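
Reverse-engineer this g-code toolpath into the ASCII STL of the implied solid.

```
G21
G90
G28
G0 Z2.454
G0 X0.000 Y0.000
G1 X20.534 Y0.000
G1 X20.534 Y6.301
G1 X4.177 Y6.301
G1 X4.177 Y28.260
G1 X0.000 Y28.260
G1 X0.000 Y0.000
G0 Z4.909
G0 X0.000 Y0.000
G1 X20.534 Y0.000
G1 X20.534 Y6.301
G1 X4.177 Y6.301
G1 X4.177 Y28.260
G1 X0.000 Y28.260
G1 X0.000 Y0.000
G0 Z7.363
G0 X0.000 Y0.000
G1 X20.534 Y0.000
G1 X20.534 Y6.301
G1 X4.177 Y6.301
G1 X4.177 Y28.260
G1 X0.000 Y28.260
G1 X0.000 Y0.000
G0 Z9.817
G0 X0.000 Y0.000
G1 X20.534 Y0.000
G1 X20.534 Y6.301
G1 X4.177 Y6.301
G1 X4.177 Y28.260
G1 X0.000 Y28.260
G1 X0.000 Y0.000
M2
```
solid part
  facet normal 0.0000 0.0000 -1.0000
    outer loop
      vertex 20.534 6.301 0.000
      vertex 20.534 0.000 0.000
      vertex 0.000 0.000 0.000
    endloop
  endfacet
  facet normal 0.0000 0.0000 -1.0000
    outer loop
      vertex 4.177 6.301 0.000
      vertex 20.534 6.301 0.000
      vertex 0.000 0.000 0.000
    endloop
  endfacet
  facet normal 0.0000 0.0000 -1.0000
    outer loop
      vertex 4.177 28.260 0.000
      vertex 4.177 6.301 0.000
      vertex 0.000 0.000 0.000
    endloop
  endfacet
  facet normal 0.0000 0.0000 -1.0000
    outer loop
      vertex 0.000 28.260 0.000
      vertex 4.177 28.260 0.000
      vertex 0.000 0.000 0.000
    endloop
  endfacet
  facet normal 0.0000 0.0000 1.0000
    outer loop
      vertex 0.000 0.000 9.817
      vertex 20.534 0.000 9.817
      vertex 20.534 6.301 9.817
    endloop
  endfacet
  facet normal 0.0000 0.0000 1.0000
    outer loop
      vertex 0.000 0.000 9.817
      vertex 20.534 6.301 9.817
      vertex 4.177 6.301 9.817
    endloop
  endfacet
  facet normal 0.0000 0.0000 1.0000
    outer loop
      vertex 0.000 0.000 9.817
      vertex 4.177 6.301 9.817
      vertex 4.177 28.260 9.817
    endloop
  endfacet
  facet normal 0.0000 0.0000 1.0000
    outer loop
      vertex 0.000 0.000 9.817
      vertex 4.177 28.260 9.817
      vertex 0.000 28.260 9.817
    endloop
  endfacet
  facet normal 0.0000 -1.0000 0.0000
    outer loop
      vertex 0.000 0.000 0.000
      vertex 20.534 0.000 0.000
      vertex 20.534 0.000 9.817
    endloop
  endfacet
  facet normal 0.0000 -1.0000 0.0000
    outer loop
      vertex 0.000 0.000 0.000
      vertex 20.534 0.000 9.817
      vertex 0.000 0.000 9.817
    endloop
  endfacet
  facet normal 1.0000 0.0000 0.0000
    outer loop
      vertex 20.534 0.000 0.000
      vertex 20.534 6.301 0.000
      vertex 20.534 6.301 9.817
    endloop
  endfacet
  facet normal 1.0000 0.0000 0.0000
    outer loop
      vertex 20.534 0.000 0.000
      vertex 20.534 6.301 9.817
      vertex 20.534 0.000 9.817
    endloop
  endfacet
  facet normal 0.0000 1.0000 0.0000
    outer loop
      vertex 20.534 6.301 0.000
      vertex 4.177 6.301 0.000
      vertex 4.177 6.301 9.817
    endloop
  endfacet
  facet normal 0.0000 1.0000 0.0000
    outer loop
      vertex 20.534 6.301 0.000
      vertex 4.177 6.301 9.817
      vertex 20.534 6.301 9.817
    endloop
  endfacet
  facet normal 1.0000 0.0000 0.0000
    outer loop
      vertex 4.177 6.301 0.000
      vertex 4.177 28.260 0.000
      vertex 4.177 28.260 9.817
    endloop
  endfacet
  facet normal 1.0000 0.0000 0.0000
    outer loop
      vertex 4.177 6.301 0.000
      vertex 4.177 28.260 9.817
      vertex 4.177 6.301 9.817
    endloop
  endfacet
  facet normal 0.0000 1.0000 0.0000
    outer loop
      vertex 4.177 28.260 0.000
      vertex 0.000 28.260 0.000
      vertex 0.000 28.260 9.817
    endloop
  endfacet
  facet normal 0.0000 1.0000 0.0000
    outer loop
      vertex 4.177 28.260 0.000
      vertex 0.000 28.260 9.817
      vertex 4.177 28.260 9.817
    endloop
  endfacet
  facet normal -1.0000 0.0000 0.0000
    outer loop
      vertex 0.000 28.260 0.000
      vertex 0.000 0.000 0.000
      vertex 0.000 0.000 9.817
    endloop
  endfacet
  facet normal -1.0000 0.0000 0.0000
    outer loop
      vertex 0.000 28.260 0.000
      vertex 0.000 0.000 9.817
      vertex 0.000 28.260 9.817
    endloop
  endfacet
endsolid part

The G0 Z moves step by Δz≈2.454 mm. Every layer's G1 loop is the same polygon, so the solid is a straight extrusion of it from z=0 to z≈9.82. Closing with flat bottom and top caps and triangulating gives 20 facets — an L-shaped prism: outer 20.5 × 28.3 mm, arm thicknesses ≈ 6.3 mm (horizontal) and 4.18 mm (vertical), extruded 9.82 mm in z.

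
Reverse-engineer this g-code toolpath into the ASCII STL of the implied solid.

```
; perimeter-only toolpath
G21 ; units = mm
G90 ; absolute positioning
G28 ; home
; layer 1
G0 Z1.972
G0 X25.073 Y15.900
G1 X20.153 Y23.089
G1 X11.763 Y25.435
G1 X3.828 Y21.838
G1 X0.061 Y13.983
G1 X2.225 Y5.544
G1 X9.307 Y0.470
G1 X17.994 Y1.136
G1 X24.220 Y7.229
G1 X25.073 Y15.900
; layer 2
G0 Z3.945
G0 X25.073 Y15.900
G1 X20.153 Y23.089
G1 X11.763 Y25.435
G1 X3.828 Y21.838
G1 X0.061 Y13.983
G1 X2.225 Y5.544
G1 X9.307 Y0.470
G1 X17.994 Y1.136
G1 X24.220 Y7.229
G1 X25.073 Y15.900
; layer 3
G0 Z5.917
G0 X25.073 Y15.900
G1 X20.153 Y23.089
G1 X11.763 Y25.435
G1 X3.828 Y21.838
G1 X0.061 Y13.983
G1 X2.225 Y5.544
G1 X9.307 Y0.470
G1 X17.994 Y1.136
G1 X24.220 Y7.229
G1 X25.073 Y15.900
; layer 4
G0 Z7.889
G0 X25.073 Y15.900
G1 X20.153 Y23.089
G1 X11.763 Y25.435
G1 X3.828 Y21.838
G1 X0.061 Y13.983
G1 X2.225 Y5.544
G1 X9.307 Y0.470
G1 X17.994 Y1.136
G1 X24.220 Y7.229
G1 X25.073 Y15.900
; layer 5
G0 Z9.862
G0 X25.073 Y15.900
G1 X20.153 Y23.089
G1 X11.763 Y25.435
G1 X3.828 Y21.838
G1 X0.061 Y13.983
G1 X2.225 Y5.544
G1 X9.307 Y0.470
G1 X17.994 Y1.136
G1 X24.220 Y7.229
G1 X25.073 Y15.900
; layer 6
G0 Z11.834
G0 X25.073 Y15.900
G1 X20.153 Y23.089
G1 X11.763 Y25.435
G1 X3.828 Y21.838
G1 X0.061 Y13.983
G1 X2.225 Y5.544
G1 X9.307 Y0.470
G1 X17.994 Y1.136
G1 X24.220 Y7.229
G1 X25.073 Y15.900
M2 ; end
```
solid part
  facet normal 0.0000 0.0000 -1.0000
    outer loop
      vertex 11.763 25.435 0.000
      vertex 20.153 23.089 0.000
      vertex 25.073 15.900 0.000
    endloop
  endfacet
  facet normal 0.0000 0.0000 -1.0000
    outer loop
      vertex 3.828 21.838 0.000
      vertex 11.763 25.435 0.000
      vertex 25.073 15.900 0.000
    endloop
  endfacet
  facet normal 0.0000 0.0000 -1.0000
    outer loop
      vertex 0.061 13.983 0.000
      vertex 3.828 21.838 0.000
      vertex 25.073 15.900 0.000
    endloop
  endfacet
  facet normal 0.0000 0.0000 -1.0000
    outer loop
      vertex 2.225 5.544 0.000
      vertex 0.061 13.983 0.000
      vertex 25.073 15.900 0.000
    endloop
  endfacet
  facet normal 0.0000 0.0000 -1.0000
    outer loop
      vertex 9.307 0.470 0.000
      vertex 2.225 5.544 0.000
      vertex 25.073 15.900 0.000
    endloop
  endfacet
  facet normal 0.0000 0.0000 -1.0000
    outer loop
      vertex 17.994 1.136 0.000
      vertex 9.307 0.470 0.000
      vertex 25.073 15.900 0.000
    endloop
  endfacet
  facet normal 0.0000 0.0000 -1.0000
    outer loop
      vertex 24.220 7.229 0.000
      vertex 17.994 1.136 0.000
      vertex 25.073 15.900 0.000
    endloop
  endfacet
  facet normal 0.0000 0.0000 1.0000
    outer loop
      vertex 25.073 15.900 11.834
      vertex 20.153 23.089 11.834
      vertex 11.763 25.435 11.834
    endloop
  endfacet
  facet normal 0.0000 0.0000 1.0000
    outer loop
      vertex 25.073 15.900 11.834
      vertex 11.763 25.435 11.834
      vertex 3.828 21.838 11.834
    endloop
  endfacet
  facet normal 0.0000 0.0000 1.0000
    outer loop
      vertex 25.073 15.900 11.834
      vertex 3.828 21.838 11.834
      vertex 0.061 13.983 11.834
    endloop
  endfacet
  facet normal 0.0000 0.0000 1.0000
    outer loop
      vertex 25.073 15.900 11.834
      vertex 0.061 13.983 11.834
      vertex 2.225 5.544 11.834
    endloop
  endfacet
  facet normal 0.0000 0.0000 1.0000
    outer loop
      vertex 25.073 15.900 11.834
      vertex 2.225 5.544 11.834
      vertex 9.307 0.470 11.834
    endloop
  endfacet
  facet normal 0.0000 0.0000 1.0000
    outer loop
      vertex 25.073 15.900 11.834
      vertex 9.307 0.470 11.834
      vertex 17.994 1.136 11.834
    endloop
  endfacet
  facet normal 0.0000 0.0000 1.0000
    outer loop
      vertex 25.073 15.900 11.834
      vertex 17.994 1.136 11.834
      vertex 24.220 7.229 11.834
    endloop
  endfacet
  facet normal 0.8252 0.5648 0.0000
    outer loop
      vertex 25.073 15.900 0.000
      vertex 20.153 23.089 0.000
      vertex 20.153 23.089 11.834
    endloop
  endfacet
  facet normal 0.8252 0.5648 0.0000
    outer loop
      vertex 25.073 15.900 0.000
      vertex 20.153 23.089 11.834
      vertex 25.073 15.900 11.834
    endloop
  endfacet
  facet normal 0.2693 0.9631 0.0000
    outer loop
      vertex 20.153 23.089 0.000
      vertex 11.763 25.435 0.000
      vertex 11.763 25.435 11.834
    endloop
  endfacet
  facet normal 0.2693 0.9631 0.0000
    outer loop
      vertex 20.153 23.089 0.000
      vertex 11.763 25.435 11.834
      vertex 20.153 23.089 11.834
    endloop
  endfacet
  facet normal -0.4129 0.9108 0.0000
    outer loop
      vertex 11.763 25.435 0.000
      vertex 3.828 21.838 0.000
      vertex 3.828 21.838 11.834
    endloop
  endfacet
  facet normal -0.4129 0.9108 0.0000
    outer loop
      vertex 11.763 25.435 0.000
      vertex 3.828 21.838 11.834
      vertex 11.763 25.435 11.834
    endloop
  endfacet
  facet normal -0.9017 0.4324 0.0000
    outer loop
      vertex 3.828 21.838 0.000
      vertex 0.061 13.983 0.000
      vertex 0.061 13.983 11.834
    endloop
  endfacet
  facet normal -0.9017 0.4324 0.0000
    outer loop
      vertex 3.828 21.838 0.000
      vertex 0.061 13.983 11.834
      vertex 3.828 21.838 11.834
    endloop
  endfacet
  facet normal -0.9687 -0.2484 0.0000
    outer loop
      vertex 0.061 13.983 0.000
      vertex 2.225 5.544 0.000
      vertex 2.225 5.544 11.834
    endloop
  endfacet
  facet normal -0.9687 -0.2484 0.0000
    outer loop
      vertex 0.061 13.983 0.000
      vertex 2.225 5.544 11.834
      vertex 0.061 13.983 11.834
    endloop
  endfacet
  facet normal -0.5824 -0.8129 0.0000
    outer loop
      vertex 2.225 5.544 0.000
      vertex 9.307 0.470 0.000
      vertex 9.307 0.470 11.834
    endloop
  endfacet
  facet normal -0.5824 -0.8129 0.0000
    outer loop
      vertex 2.225 5.544 0.000
      vertex 9.307 0.470 11.834
      vertex 2.225 5.544 11.834
    endloop
  endfacet
  facet normal 0.0764 -0.9971 0.0000
    outer loop
      vertex 9.307 0.470 0.000
      vertex 17.994 1.136 0.000
      vertex 17.994 1.136 11.834
    endloop
  endfacet
  facet normal 0.0764 -0.9971 0.0000
    outer loop
      vertex 9.307 0.470 0.000
      vertex 17.994 1.136 11.834
      vertex 9.307 0.470 11.834
    endloop
  endfacet
  facet normal 0.6994 -0.7147 0.0000
    outer loop
      vertex 17.994 1.136 0.000
      vertex 24.220 7.229 0.000
      vertex 24.220 7.229 11.834
    endloop
  endfacet
  facet normal 0.6994 -0.7147 0.0000
    outer loop
      vertex 17.994 1.136 0.000
      vertex 24.220 7.229 11.834
      vertex 17.994 1.136 11.834
    endloop
  endfacet
  facet normal 0.9952 -0.0979 0.0000
    outer loop
      vertex 24.220 7.229 0.000
      vertex 25.073 15.900 0.000
      vertex 25.073 15.900 11.834
    endloop
  endfacet
  facet normal 0.9952 -0.0979 0.0000
    outer loop
      vertex 24.220 7.229 0.000
      vertex 25.073 15.900 11.834
      vertex 24.220 7.229 11.834
    endloop
  endfacet
endsolid part

The G0 Z moves step by Δz≈1.972 mm. Every layer's G1 loop is the same polygon, so the solid is a straight extrusion of it from z=0 to z≈11.8. Closing with flat bottom and top caps and triangulating gives 32 facets — a regular 9-sided prism (a cylinder approximated with 9 flat sides), circumscribed radius ≈ 12.7 mm, height ≈ 11.8 mm.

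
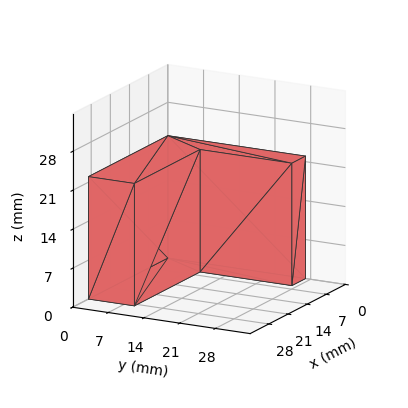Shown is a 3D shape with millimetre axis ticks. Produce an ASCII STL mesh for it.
Reading the render: the shape is an L-shaped prism: outer 29 × 27 mm, arm thicknesses ≈ 9 mm (horizontal) and 5 mm (vertical), extruded 22 mm in z (dimensions read to the nearest mm from the axis ticks). For the STL, each face is triangulated and given an outward normal.

solid part
  facet normal 0.0000 0.0000 -1.0000
    outer loop
      vertex 29.0 9.0 0.0
      vertex 29.0 0.0 0.0
      vertex 0.0 0.0 0.0
    endloop
  endfacet
  facet normal 0.0000 0.0000 -1.0000
    outer loop
      vertex 5.0 9.0 0.0
      vertex 29.0 9.0 0.0
      vertex 0.0 0.0 0.0
    endloop
  endfacet
  facet normal 0.0000 0.0000 -1.0000
    outer loop
      vertex 5.0 27.0 0.0
      vertex 5.0 9.0 0.0
      vertex 0.0 0.0 0.0
    endloop
  endfacet
  facet normal 0.0000 0.0000 -1.0000
    outer loop
      vertex 0.0 27.0 0.0
      vertex 5.0 27.0 0.0
      vertex 0.0 0.0 0.0
    endloop
  endfacet
  facet normal 0.0000 0.0000 1.0000
    outer loop
      vertex 0.0 0.0 22.0
      vertex 29.0 0.0 22.0
      vertex 29.0 9.0 22.0
    endloop
  endfacet
  facet normal 0.0000 0.0000 1.0000
    outer loop
      vertex 0.0 0.0 22.0
      vertex 29.0 9.0 22.0
      vertex 5.0 9.0 22.0
    endloop
  endfacet
  facet normal 0.0000 0.0000 1.0000
    outer loop
      vertex 0.0 0.0 22.0
      vertex 5.0 9.0 22.0
      vertex 5.0 27.0 22.0
    endloop
  endfacet
  facet normal 0.0000 0.0000 1.0000
    outer loop
      vertex 0.0 0.0 22.0
      vertex 5.0 27.0 22.0
      vertex 0.0 27.0 22.0
    endloop
  endfacet
  facet normal 0.0000 -1.0000 0.0000
    outer loop
      vertex 0.0 0.0 0.0
      vertex 29.0 0.0 0.0
      vertex 29.0 0.0 22.0
    endloop
  endfacet
  facet normal 0.0000 -1.0000 0.0000
    outer loop
      vertex 0.0 0.0 0.0
      vertex 29.0 0.0 22.0
      vertex 0.0 0.0 22.0
    endloop
  endfacet
  facet normal 1.0000 0.0000 0.0000
    outer loop
      vertex 29.0 0.0 0.0
      vertex 29.0 9.0 0.0
      vertex 29.0 9.0 22.0
    endloop
  endfacet
  facet normal 1.0000 0.0000 0.0000
    outer loop
      vertex 29.0 0.0 0.0
      vertex 29.0 9.0 22.0
      vertex 29.0 0.0 22.0
    endloop
  endfacet
  facet normal 0.0000 1.0000 0.0000
    outer loop
      vertex 29.0 9.0 0.0
      vertex 5.0 9.0 0.0
      vertex 5.0 9.0 22.0
    endloop
  endfacet
  facet normal 0.0000 1.0000 0.0000
    outer loop
      vertex 29.0 9.0 0.0
      vertex 5.0 9.0 22.0
      vertex 29.0 9.0 22.0
    endloop
  endfacet
  facet normal 1.0000 0.0000 0.0000
    outer loop
      vertex 5.0 9.0 0.0
      vertex 5.0 27.0 0.0
      vertex 5.0 27.0 22.0
    endloop
  endfacet
  facet normal 1.0000 0.0000 0.0000
    outer loop
      vertex 5.0 9.0 0.0
      vertex 5.0 27.0 22.0
      vertex 5.0 9.0 22.0
    endloop
  endfacet
  facet normal 0.0000 1.0000 0.0000
    outer loop
      vertex 5.0 27.0 0.0
      vertex 0.0 27.0 0.0
      vertex 0.0 27.0 22.0
    endloop
  endfacet
  facet normal 0.0000 1.0000 0.0000
    outer loop
      vertex 5.0 27.0 0.0
      vertex 0.0 27.0 22.0
      vertex 5.0 27.0 22.0
    endloop
  endfacet
  facet normal -1.0000 0.0000 0.0000
    outer loop
      vertex 0.0 27.0 0.0
      vertex 0.0 0.0 0.0
      vertex 0.0 0.0 22.0
    endloop
  endfacet
  facet normal -1.0000 0.0000 0.0000
    outer loop
      vertex 0.0 27.0 0.0
      vertex 0.0 0.0 22.0
      vertex 0.0 27.0 22.0
    endloop
  endfacet
endsolid part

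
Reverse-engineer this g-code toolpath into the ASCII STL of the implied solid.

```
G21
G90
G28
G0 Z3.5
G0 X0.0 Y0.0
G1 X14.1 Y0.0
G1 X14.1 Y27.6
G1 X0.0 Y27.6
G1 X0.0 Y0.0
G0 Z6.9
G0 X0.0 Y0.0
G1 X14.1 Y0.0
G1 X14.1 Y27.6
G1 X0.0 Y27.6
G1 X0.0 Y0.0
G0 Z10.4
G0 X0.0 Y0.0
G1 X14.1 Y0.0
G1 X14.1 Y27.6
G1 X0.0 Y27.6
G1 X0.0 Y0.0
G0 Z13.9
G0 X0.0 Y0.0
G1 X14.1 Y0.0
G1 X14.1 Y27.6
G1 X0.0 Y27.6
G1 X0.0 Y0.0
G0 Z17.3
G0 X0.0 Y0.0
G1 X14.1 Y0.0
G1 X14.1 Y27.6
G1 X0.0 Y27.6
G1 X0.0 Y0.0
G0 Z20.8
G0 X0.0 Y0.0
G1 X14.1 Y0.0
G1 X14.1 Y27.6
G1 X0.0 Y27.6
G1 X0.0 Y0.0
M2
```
solid part
  facet normal 0.0000 0.0000 -1.0000
    outer loop
      vertex 14.1 27.6 0.0
      vertex 14.1 0.0 0.0
      vertex 0.0 0.0 0.0
    endloop
  endfacet
  facet normal 0.0000 0.0000 -1.0000
    outer loop
      vertex 0.0 27.6 0.0
      vertex 14.1 27.6 0.0
      vertex 0.0 0.0 0.0
    endloop
  endfacet
  facet normal 0.0000 0.0000 1.0000
    outer loop
      vertex 0.0 0.0 20.8
      vertex 14.1 0.0 20.8
      vertex 14.1 27.6 20.8
    endloop
  endfacet
  facet normal 0.0000 0.0000 1.0000
    outer loop
      vertex 0.0 0.0 20.8
      vertex 14.1 27.6 20.8
      vertex 0.0 27.6 20.8
    endloop
  endfacet
  facet normal 0.0000 -1.0000 0.0000
    outer loop
      vertex 0.0 0.0 0.0
      vertex 14.1 0.0 0.0
      vertex 14.1 0.0 20.8
    endloop
  endfacet
  facet normal 0.0000 -1.0000 0.0000
    outer loop
      vertex 0.0 0.0 0.0
      vertex 14.1 0.0 20.8
      vertex 0.0 0.0 20.8
    endloop
  endfacet
  facet normal 0.0000 1.0000 0.0000
    outer loop
      vertex 14.1 27.6 20.8
      vertex 14.1 27.6 0.0
      vertex 0.0 27.6 0.0
    endloop
  endfacet
  facet normal 0.0000 1.0000 0.0000
    outer loop
      vertex 0.0 27.6 20.8
      vertex 14.1 27.6 20.8
      vertex 0.0 27.6 0.0
    endloop
  endfacet
  facet normal -1.0000 0.0000 0.0000
    outer loop
      vertex 0.0 27.6 20.8
      vertex 0.0 27.6 0.0
      vertex 0.0 0.0 0.0
    endloop
  endfacet
  facet normal -1.0000 0.0000 0.0000
    outer loop
      vertex 0.0 0.0 20.8
      vertex 0.0 27.6 20.8
      vertex 0.0 0.0 0.0
    endloop
  endfacet
  facet normal 1.0000 0.0000 0.0000
    outer loop
      vertex 14.1 0.0 0.0
      vertex 14.1 27.6 0.0
      vertex 14.1 27.6 20.8
    endloop
  endfacet
  facet normal 1.0000 0.0000 0.0000
    outer loop
      vertex 14.1 0.0 0.0
      vertex 14.1 27.6 20.8
      vertex 14.1 0.0 20.8
    endloop
  endfacet
endsolid part

The G0 Z moves step by Δz≈3.5 mm. Every layer's G1 loop is the same polygon, so the solid is a straight extrusion of it from z=0 to z≈20.8. Closing with flat bottom and top caps and triangulating gives 12 facets — a rectangular box, roughly 14.1 × 27.6 mm footprint and 20.8 mm tall.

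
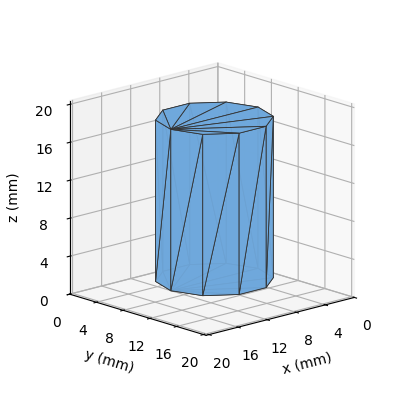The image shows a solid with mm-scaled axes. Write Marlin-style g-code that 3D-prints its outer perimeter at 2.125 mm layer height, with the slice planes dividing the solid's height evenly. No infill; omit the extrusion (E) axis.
Reading the render: the shape is a regular 10-sided prism (a cylinder approximated with 10 flat sides), circumscribed radius ≈ 6 mm, height ≈ 17 mm (dimensions read to the nearest mm from the axis ticks). For the g-code, the solid's height is divided into equal slices at the stated Δz and each level perimeter traced with G1 moves after a G0 lift.

; perimeter-only toolpath
G21 ; units = mm
G90 ; absolute positioning
G28 ; home
; layer 1
G0 Z2.125
G0 X12.000 Y6.000
G1 X10.854 Y9.527
G1 X7.854 Y11.706
G1 X4.146 Y11.706
G1 X1.146 Y9.527
G1 X0.000 Y6.000
G1 X1.146 Y2.473
G1 X4.146 Y0.294
G1 X7.854 Y0.294
G1 X10.854 Y2.473
G1 X12.000 Y6.000
; layer 2
G0 Z4.250
G0 X12.000 Y6.000
G1 X10.854 Y9.527
G1 X7.854 Y11.706
G1 X4.146 Y11.706
G1 X1.146 Y9.527
G1 X0.000 Y6.000
G1 X1.146 Y2.473
G1 X4.146 Y0.294
G1 X7.854 Y0.294
G1 X10.854 Y2.473
G1 X12.000 Y6.000
; layer 3
G0 Z6.375
G0 X12.000 Y6.000
G1 X10.854 Y9.527
G1 X7.854 Y11.706
G1 X4.146 Y11.706
G1 X1.146 Y9.527
G1 X0.000 Y6.000
G1 X1.146 Y2.473
G1 X4.146 Y0.294
G1 X7.854 Y0.294
G1 X10.854 Y2.473
G1 X12.000 Y6.000
; layer 4
G0 Z8.500
G0 X12.000 Y6.000
G1 X10.854 Y9.527
G1 X7.854 Y11.706
G1 X4.146 Y11.706
G1 X1.146 Y9.527
G1 X0.000 Y6.000
G1 X1.146 Y2.473
G1 X4.146 Y0.294
G1 X7.854 Y0.294
G1 X10.854 Y2.473
G1 X12.000 Y6.000
; layer 5
G0 Z10.625
G0 X12.000 Y6.000
G1 X10.854 Y9.527
G1 X7.854 Y11.706
G1 X4.146 Y11.706
G1 X1.146 Y9.527
G1 X0.000 Y6.000
G1 X1.146 Y2.473
G1 X4.146 Y0.294
G1 X7.854 Y0.294
G1 X10.854 Y2.473
G1 X12.000 Y6.000
; layer 6
G0 Z12.750
G0 X12.000 Y6.000
G1 X10.854 Y9.527
G1 X7.854 Y11.706
G1 X4.146 Y11.706
G1 X1.146 Y9.527
G1 X0.000 Y6.000
G1 X1.146 Y2.473
G1 X4.146 Y0.294
G1 X7.854 Y0.294
G1 X10.854 Y2.473
G1 X12.000 Y6.000
; layer 7
G0 Z14.875
G0 X12.000 Y6.000
G1 X10.854 Y9.527
G1 X7.854 Y11.706
G1 X4.146 Y11.706
G1 X1.146 Y9.527
G1 X0.000 Y6.000
G1 X1.146 Y2.473
G1 X4.146 Y0.294
G1 X7.854 Y0.294
G1 X10.854 Y2.473
G1 X12.000 Y6.000
; layer 8
G0 Z17.000
G0 X12.000 Y6.000
G1 X10.854 Y9.527
G1 X7.854 Y11.706
G1 X4.146 Y11.706
G1 X1.146 Y9.527
G1 X0.000 Y6.000
G1 X1.146 Y2.473
G1 X4.146 Y0.294
G1 X7.854 Y0.294
G1 X10.854 Y2.473
G1 X12.000 Y6.000
M2 ; end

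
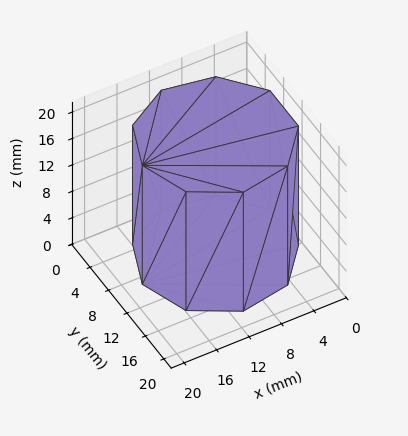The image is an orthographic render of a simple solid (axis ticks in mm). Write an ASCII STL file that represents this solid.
Reading the render: the shape is a regular 9-sided prism (a cylinder approximated with 9 flat sides), circumscribed radius ≈ 9 mm, height ≈ 18 mm (dimensions read to the nearest mm from the axis ticks). For the STL, each face is triangulated and given an outward normal.

solid part
  facet normal 0.0000 0.0000 -1.0000
    outer loop
      vertex 10.6 17.9 0.0
      vertex 15.9 14.8 0.0
      vertex 18.0 9.0 0.0
    endloop
  endfacet
  facet normal 0.0000 0.0000 -1.0000
    outer loop
      vertex 4.5 16.8 0.0
      vertex 10.6 17.9 0.0
      vertex 18.0 9.0 0.0
    endloop
  endfacet
  facet normal 0.0000 0.0000 -1.0000
    outer loop
      vertex 0.5 12.1 0.0
      vertex 4.5 16.8 0.0
      vertex 18.0 9.0 0.0
    endloop
  endfacet
  facet normal 0.0000 0.0000 -1.0000
    outer loop
      vertex 0.5 5.9 0.0
      vertex 0.5 12.1 0.0
      vertex 18.0 9.0 0.0
    endloop
  endfacet
  facet normal 0.0000 0.0000 -1.0000
    outer loop
      vertex 4.5 1.2 0.0
      vertex 0.5 5.9 0.0
      vertex 18.0 9.0 0.0
    endloop
  endfacet
  facet normal 0.0000 0.0000 -1.0000
    outer loop
      vertex 10.6 0.1 0.0
      vertex 4.5 1.2 0.0
      vertex 18.0 9.0 0.0
    endloop
  endfacet
  facet normal 0.0000 0.0000 -1.0000
    outer loop
      vertex 15.9 3.2 0.0
      vertex 10.6 0.1 0.0
      vertex 18.0 9.0 0.0
    endloop
  endfacet
  facet normal 0.0000 0.0000 1.0000
    outer loop
      vertex 18.0 9.0 18.0
      vertex 15.9 14.8 18.0
      vertex 10.6 17.9 18.0
    endloop
  endfacet
  facet normal 0.0000 0.0000 1.0000
    outer loop
      vertex 18.0 9.0 18.0
      vertex 10.6 17.9 18.0
      vertex 4.5 16.8 18.0
    endloop
  endfacet
  facet normal 0.0000 0.0000 1.0000
    outer loop
      vertex 18.0 9.0 18.0
      vertex 4.5 16.8 18.0
      vertex 0.5 12.1 18.0
    endloop
  endfacet
  facet normal 0.0000 0.0000 1.0000
    outer loop
      vertex 18.0 9.0 18.0
      vertex 0.5 12.1 18.0
      vertex 0.5 5.9 18.0
    endloop
  endfacet
  facet normal 0.0000 0.0000 1.0000
    outer loop
      vertex 18.0 9.0 18.0
      vertex 0.5 5.9 18.0
      vertex 4.5 1.2 18.0
    endloop
  endfacet
  facet normal 0.0000 0.0000 1.0000
    outer loop
      vertex 18.0 9.0 18.0
      vertex 4.5 1.2 18.0
      vertex 10.6 0.1 18.0
    endloop
  endfacet
  facet normal 0.0000 0.0000 1.0000
    outer loop
      vertex 18.0 9.0 18.0
      vertex 10.6 0.1 18.0
      vertex 15.9 3.2 18.0
    endloop
  endfacet
  facet normal 0.9403 0.3404 0.0000
    outer loop
      vertex 18.0 9.0 0.0
      vertex 15.9 14.8 0.0
      vertex 15.9 14.8 18.0
    endloop
  endfacet
  facet normal 0.9403 0.3404 0.0000
    outer loop
      vertex 18.0 9.0 0.0
      vertex 15.9 14.8 18.0
      vertex 18.0 9.0 18.0
    endloop
  endfacet
  facet normal 0.5049 0.8632 0.0000
    outer loop
      vertex 15.9 14.8 0.0
      vertex 10.6 17.9 0.0
      vertex 10.6 17.9 18.0
    endloop
  endfacet
  facet normal 0.5049 0.8632 0.0000
    outer loop
      vertex 15.9 14.8 0.0
      vertex 10.6 17.9 18.0
      vertex 15.9 14.8 18.0
    endloop
  endfacet
  facet normal -0.1775 0.9841 0.0000
    outer loop
      vertex 10.6 17.9 0.0
      vertex 4.5 16.8 0.0
      vertex 4.5 16.8 18.0
    endloop
  endfacet
  facet normal -0.1775 0.9841 0.0000
    outer loop
      vertex 10.6 17.9 0.0
      vertex 4.5 16.8 18.0
      vertex 10.6 17.9 18.0
    endloop
  endfacet
  facet normal -0.7615 0.6481 0.0000
    outer loop
      vertex 4.5 16.8 0.0
      vertex 0.5 12.1 0.0
      vertex 0.5 12.1 18.0
    endloop
  endfacet
  facet normal -0.7615 0.6481 0.0000
    outer loop
      vertex 4.5 16.8 0.0
      vertex 0.5 12.1 18.0
      vertex 4.5 16.8 18.0
    endloop
  endfacet
  facet normal -1.0000 0.0000 0.0000
    outer loop
      vertex 0.5 12.1 0.0
      vertex 0.5 5.9 0.0
      vertex 0.5 5.9 18.0
    endloop
  endfacet
  facet normal -1.0000 0.0000 0.0000
    outer loop
      vertex 0.5 12.1 0.0
      vertex 0.5 5.9 18.0
      vertex 0.5 12.1 18.0
    endloop
  endfacet
  facet normal -0.7615 -0.6481 0.0000
    outer loop
      vertex 0.5 5.9 0.0
      vertex 4.5 1.2 0.0
      vertex 4.5 1.2 18.0
    endloop
  endfacet
  facet normal -0.7615 -0.6481 0.0000
    outer loop
      vertex 0.5 5.9 0.0
      vertex 4.5 1.2 18.0
      vertex 0.5 5.9 18.0
    endloop
  endfacet
  facet normal -0.1775 -0.9841 0.0000
    outer loop
      vertex 4.5 1.2 0.0
      vertex 10.6 0.1 0.0
      vertex 10.6 0.1 18.0
    endloop
  endfacet
  facet normal -0.1775 -0.9841 0.0000
    outer loop
      vertex 4.5 1.2 0.0
      vertex 10.6 0.1 18.0
      vertex 4.5 1.2 18.0
    endloop
  endfacet
  facet normal 0.5049 -0.8632 0.0000
    outer loop
      vertex 10.6 0.1 0.0
      vertex 15.9 3.2 0.0
      vertex 15.9 3.2 18.0
    endloop
  endfacet
  facet normal 0.5049 -0.8632 0.0000
    outer loop
      vertex 10.6 0.1 0.0
      vertex 15.9 3.2 18.0
      vertex 10.6 0.1 18.0
    endloop
  endfacet
  facet normal 0.9403 -0.3404 0.0000
    outer loop
      vertex 15.9 3.2 0.0
      vertex 18.0 9.0 0.0
      vertex 18.0 9.0 18.0
    endloop
  endfacet
  facet normal 0.9403 -0.3404 0.0000
    outer loop
      vertex 15.9 3.2 0.0
      vertex 18.0 9.0 18.0
      vertex 15.9 3.2 18.0
    endloop
  endfacet
endsolid part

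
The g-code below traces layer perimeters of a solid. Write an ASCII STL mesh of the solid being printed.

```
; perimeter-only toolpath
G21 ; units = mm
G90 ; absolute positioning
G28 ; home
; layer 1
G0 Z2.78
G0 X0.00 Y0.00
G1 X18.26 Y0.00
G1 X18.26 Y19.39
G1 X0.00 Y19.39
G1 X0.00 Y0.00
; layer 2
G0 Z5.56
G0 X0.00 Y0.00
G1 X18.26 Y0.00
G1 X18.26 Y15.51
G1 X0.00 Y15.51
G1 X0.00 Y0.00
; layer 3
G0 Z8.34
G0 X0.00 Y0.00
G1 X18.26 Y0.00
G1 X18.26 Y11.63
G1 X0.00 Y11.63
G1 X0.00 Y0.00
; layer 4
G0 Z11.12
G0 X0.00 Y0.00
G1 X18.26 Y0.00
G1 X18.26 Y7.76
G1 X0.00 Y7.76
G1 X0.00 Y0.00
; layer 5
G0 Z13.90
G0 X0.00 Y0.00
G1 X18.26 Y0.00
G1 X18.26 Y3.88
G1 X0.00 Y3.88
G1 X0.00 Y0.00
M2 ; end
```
solid part
  facet normal 0.0000 0.0000 -1.0000
    outer loop
      vertex 18.26 23.27 0.00
      vertex 18.26 0.00 0.00
      vertex 0.00 0.00 0.00
    endloop
  endfacet
  facet normal 0.0000 0.0000 -1.0000
    outer loop
      vertex 0.00 23.27 0.00
      vertex 18.26 23.27 0.00
      vertex 0.00 0.00 0.00
    endloop
  endfacet
  facet normal 0.0000 -1.0000 0.0000
    outer loop
      vertex 0.00 0.00 0.00
      vertex 18.26 0.00 0.00
      vertex 18.26 0.00 16.68
    endloop
  endfacet
  facet normal 0.0000 -1.0000 0.0000
    outer loop
      vertex 0.00 0.00 0.00
      vertex 18.26 0.00 16.68
      vertex 0.00 0.00 16.68
    endloop
  endfacet
  facet normal 0.0000 0.5826 0.8128
    outer loop
      vertex 0.00 0.00 16.68
      vertex 18.26 0.00 16.68
      vertex 18.26 23.27 0.00
    endloop
  endfacet
  facet normal 0.0000 0.5826 0.8128
    outer loop
      vertex 0.00 0.00 16.68
      vertex 18.26 23.27 0.00
      vertex 0.00 23.27 0.00
    endloop
  endfacet
  facet normal -1.0000 0.0000 0.0000
    outer loop
      vertex 0.00 0.00 16.68
      vertex 0.00 23.27 0.00
      vertex 0.00 0.00 0.00
    endloop
  endfacet
  facet normal 1.0000 0.0000 0.0000
    outer loop
      vertex 18.26 0.00 0.00
      vertex 18.26 23.27 0.00
      vertex 18.26 0.00 16.68
    endloop
  endfacet
endsolid part

The G0 Z moves step by Δz≈2.78 mm. The G1 loops shrink linearly with z, so the solid tapers from its base footprint up to z≈16.7. Closing with a flat bottom cap and the tapered top and triangulating gives 8 facets — a wedge (ramp): 18.3 × 23.3 mm base, rising to 16.7 mm along the y=0 edge and sloping linearly to z=0 at y=23.3.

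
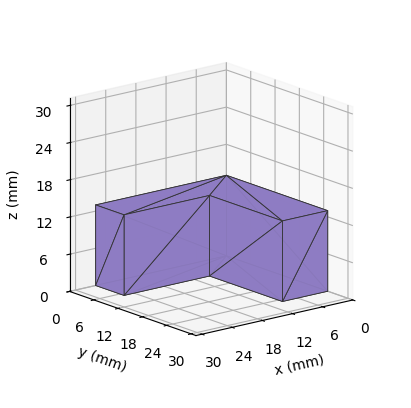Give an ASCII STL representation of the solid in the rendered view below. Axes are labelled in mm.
Reading the render: the shape is an L-shaped prism: outer 26 × 25 mm, arm thicknesses ≈ 7 mm (horizontal) and 9 mm (vertical), extruded 13 mm in z (dimensions read to the nearest mm from the axis ticks). For the STL, each face is triangulated and given an outward normal.

solid part
  facet normal 0.0000 0.0000 -1.0000
    outer loop
      vertex 26.00 7.00 0.00
      vertex 26.00 0.00 0.00
      vertex 0.00 0.00 0.00
    endloop
  endfacet
  facet normal 0.0000 0.0000 -1.0000
    outer loop
      vertex 9.00 7.00 0.00
      vertex 26.00 7.00 0.00
      vertex 0.00 0.00 0.00
    endloop
  endfacet
  facet normal 0.0000 0.0000 -1.0000
    outer loop
      vertex 9.00 25.00 0.00
      vertex 9.00 7.00 0.00
      vertex 0.00 0.00 0.00
    endloop
  endfacet
  facet normal 0.0000 0.0000 -1.0000
    outer loop
      vertex 0.00 25.00 0.00
      vertex 9.00 25.00 0.00
      vertex 0.00 0.00 0.00
    endloop
  endfacet
  facet normal 0.0000 0.0000 1.0000
    outer loop
      vertex 0.00 0.00 13.00
      vertex 26.00 0.00 13.00
      vertex 26.00 7.00 13.00
    endloop
  endfacet
  facet normal 0.0000 0.0000 1.0000
    outer loop
      vertex 0.00 0.00 13.00
      vertex 26.00 7.00 13.00
      vertex 9.00 7.00 13.00
    endloop
  endfacet
  facet normal 0.0000 0.0000 1.0000
    outer loop
      vertex 0.00 0.00 13.00
      vertex 9.00 7.00 13.00
      vertex 9.00 25.00 13.00
    endloop
  endfacet
  facet normal 0.0000 0.0000 1.0000
    outer loop
      vertex 0.00 0.00 13.00
      vertex 9.00 25.00 13.00
      vertex 0.00 25.00 13.00
    endloop
  endfacet
  facet normal 0.0000 -1.0000 0.0000
    outer loop
      vertex 0.00 0.00 0.00
      vertex 26.00 0.00 0.00
      vertex 26.00 0.00 13.00
    endloop
  endfacet
  facet normal 0.0000 -1.0000 0.0000
    outer loop
      vertex 0.00 0.00 0.00
      vertex 26.00 0.00 13.00
      vertex 0.00 0.00 13.00
    endloop
  endfacet
  facet normal 1.0000 0.0000 0.0000
    outer loop
      vertex 26.00 0.00 0.00
      vertex 26.00 7.00 0.00
      vertex 26.00 7.00 13.00
    endloop
  endfacet
  facet normal 1.0000 0.0000 0.0000
    outer loop
      vertex 26.00 0.00 0.00
      vertex 26.00 7.00 13.00
      vertex 26.00 0.00 13.00
    endloop
  endfacet
  facet normal 0.0000 1.0000 0.0000
    outer loop
      vertex 26.00 7.00 0.00
      vertex 9.00 7.00 0.00
      vertex 9.00 7.00 13.00
    endloop
  endfacet
  facet normal 0.0000 1.0000 0.0000
    outer loop
      vertex 26.00 7.00 0.00
      vertex 9.00 7.00 13.00
      vertex 26.00 7.00 13.00
    endloop
  endfacet
  facet normal 1.0000 0.0000 0.0000
    outer loop
      vertex 9.00 7.00 0.00
      vertex 9.00 25.00 0.00
      vertex 9.00 25.00 13.00
    endloop
  endfacet
  facet normal 1.0000 0.0000 0.0000
    outer loop
      vertex 9.00 7.00 0.00
      vertex 9.00 25.00 13.00
      vertex 9.00 7.00 13.00
    endloop
  endfacet
  facet normal 0.0000 1.0000 0.0000
    outer loop
      vertex 9.00 25.00 0.00
      vertex 0.00 25.00 0.00
      vertex 0.00 25.00 13.00
    endloop
  endfacet
  facet normal 0.0000 1.0000 0.0000
    outer loop
      vertex 9.00 25.00 0.00
      vertex 0.00 25.00 13.00
      vertex 9.00 25.00 13.00
    endloop
  endfacet
  facet normal -1.0000 0.0000 0.0000
    outer loop
      vertex 0.00 25.00 0.00
      vertex 0.00 0.00 0.00
      vertex 0.00 0.00 13.00
    endloop
  endfacet
  facet normal -1.0000 0.0000 0.0000
    outer loop
      vertex 0.00 25.00 0.00
      vertex 0.00 0.00 13.00
      vertex 0.00 25.00 13.00
    endloop
  endfacet
endsolid part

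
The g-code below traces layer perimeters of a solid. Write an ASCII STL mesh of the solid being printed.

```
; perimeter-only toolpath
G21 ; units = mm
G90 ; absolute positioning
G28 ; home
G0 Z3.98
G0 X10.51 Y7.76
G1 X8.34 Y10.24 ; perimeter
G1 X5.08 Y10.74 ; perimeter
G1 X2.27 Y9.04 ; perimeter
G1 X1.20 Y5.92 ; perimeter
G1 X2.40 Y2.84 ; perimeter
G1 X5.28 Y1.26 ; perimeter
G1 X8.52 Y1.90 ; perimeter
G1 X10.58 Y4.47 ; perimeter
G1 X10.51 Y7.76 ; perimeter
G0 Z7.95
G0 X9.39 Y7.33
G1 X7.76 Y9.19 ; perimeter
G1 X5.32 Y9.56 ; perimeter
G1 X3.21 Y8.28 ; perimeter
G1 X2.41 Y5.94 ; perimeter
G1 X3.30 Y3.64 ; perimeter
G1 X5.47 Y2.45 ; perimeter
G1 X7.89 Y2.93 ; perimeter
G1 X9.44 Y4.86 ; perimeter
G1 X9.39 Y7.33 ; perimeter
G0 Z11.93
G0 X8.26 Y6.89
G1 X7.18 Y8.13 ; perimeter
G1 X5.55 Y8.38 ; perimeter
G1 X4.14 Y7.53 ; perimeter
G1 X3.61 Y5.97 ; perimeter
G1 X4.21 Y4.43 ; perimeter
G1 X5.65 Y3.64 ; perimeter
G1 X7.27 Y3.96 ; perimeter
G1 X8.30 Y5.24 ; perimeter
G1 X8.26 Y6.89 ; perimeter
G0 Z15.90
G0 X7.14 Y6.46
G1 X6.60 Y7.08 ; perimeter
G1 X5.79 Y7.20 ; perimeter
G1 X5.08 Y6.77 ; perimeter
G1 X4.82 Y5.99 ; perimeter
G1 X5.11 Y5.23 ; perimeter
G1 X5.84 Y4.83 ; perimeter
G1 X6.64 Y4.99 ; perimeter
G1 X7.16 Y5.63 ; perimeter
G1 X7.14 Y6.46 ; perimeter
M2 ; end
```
solid part
  facet normal 0.0000 0.0000 -1.0000
    outer loop
      vertex 4.85 11.92 0.00
      vertex 8.92 11.30 0.00
      vertex 11.63 8.20 0.00
    endloop
  endfacet
  facet normal 0.0000 0.0000 -1.0000
    outer loop
      vertex 1.33 9.79 0.00
      vertex 4.85 11.92 0.00
      vertex 11.63 8.20 0.00
    endloop
  endfacet
  facet normal 0.0000 0.0000 -1.0000
    outer loop
      vertex 0.00 5.89 0.00
      vertex 1.33 9.79 0.00
      vertex 11.63 8.20 0.00
    endloop
  endfacet
  facet normal 0.0000 0.0000 -1.0000
    outer loop
      vertex 1.49 2.05 0.00
      vertex 0.00 5.89 0.00
      vertex 11.63 8.20 0.00
    endloop
  endfacet
  facet normal 0.0000 0.0000 -1.0000
    outer loop
      vertex 5.10 0.07 0.00
      vertex 1.49 2.05 0.00
      vertex 11.63 8.20 0.00
    endloop
  endfacet
  facet normal 0.0000 0.0000 -1.0000
    outer loop
      vertex 9.14 0.87 0.00
      vertex 5.10 0.07 0.00
      vertex 11.63 8.20 0.00
    endloop
  endfacet
  facet normal 0.0000 0.0000 -1.0000
    outer loop
      vertex 11.72 4.08 0.00
      vertex 9.14 0.87 0.00
      vertex 11.63 8.20 0.00
    endloop
  endfacet
  facet normal 0.7241 0.6330 0.2738
    outer loop
      vertex 11.63 8.20 0.00
      vertex 8.92 11.30 0.00
      vertex 6.02 6.02 19.88
    endloop
  endfacet
  facet normal 0.1448 0.9509 0.2737
    outer loop
      vertex 8.92 11.30 0.00
      vertex 4.85 11.92 0.00
      vertex 6.02 6.02 19.88
    endloop
  endfacet
  facet normal -0.4980 0.8229 0.2735
    outer loop
      vertex 4.85 11.92 0.00
      vertex 1.33 9.79 0.00
      vertex 6.02 6.02 19.88
    endloop
  endfacet
  facet normal -0.9104 0.3105 0.2736
    outer loop
      vertex 1.33 9.79 0.00
      vertex 0.00 5.89 0.00
      vertex 6.02 6.02 19.88
    endloop
  endfacet
  facet normal -0.8967 -0.3479 0.2738
    outer loop
      vertex 0.00 5.89 0.00
      vertex 1.49 2.05 0.00
      vertex 6.02 6.02 19.88
    endloop
  endfacet
  facet normal -0.4625 -0.8433 0.2738
    outer loop
      vertex 1.49 2.05 0.00
      vertex 5.10 0.07 0.00
      vertex 6.02 6.02 19.88
    endloop
  endfacet
  facet normal 0.1868 -0.9435 0.2737
    outer loop
      vertex 5.10 0.07 0.00
      vertex 9.14 0.87 0.00
      vertex 6.02 6.02 19.88
    endloop
  endfacet
  facet normal 0.7497 -0.6025 0.2737
    outer loop
      vertex 9.14 0.87 0.00
      vertex 11.72 4.08 0.00
      vertex 6.02 6.02 19.88
    endloop
  endfacet
  facet normal 0.9616 0.0210 0.2737
    outer loop
      vertex 11.72 4.08 0.00
      vertex 11.63 8.20 0.00
      vertex 6.02 6.02 19.88
    endloop
  endfacet
endsolid part

The G0 Z moves step by Δz≈3.98 mm. The G1 loops shrink linearly with z, so the solid tapers from its base footprint up to z≈19.9. Closing with a flat bottom cap and the tapered top and triangulating gives 16 facets — a regular 9-sided pyramid, base circumscribed radius ≈ 6.02 mm, apex at z ≈ 19.9 mm.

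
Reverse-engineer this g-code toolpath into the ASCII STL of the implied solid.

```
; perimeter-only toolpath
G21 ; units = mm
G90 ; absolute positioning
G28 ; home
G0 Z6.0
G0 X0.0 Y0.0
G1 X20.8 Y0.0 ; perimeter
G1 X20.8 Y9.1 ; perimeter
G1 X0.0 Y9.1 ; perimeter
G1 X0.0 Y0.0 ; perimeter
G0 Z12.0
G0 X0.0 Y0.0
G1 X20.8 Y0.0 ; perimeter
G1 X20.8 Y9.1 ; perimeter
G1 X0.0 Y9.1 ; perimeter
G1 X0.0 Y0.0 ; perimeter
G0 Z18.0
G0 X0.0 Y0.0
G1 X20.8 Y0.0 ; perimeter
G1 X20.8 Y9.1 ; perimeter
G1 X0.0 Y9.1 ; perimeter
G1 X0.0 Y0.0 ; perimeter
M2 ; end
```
solid part
  facet normal 0.0000 0.0000 -1.0000
    outer loop
      vertex 20.8 9.1 0.0
      vertex 20.8 0.0 0.0
      vertex 0.0 0.0 0.0
    endloop
  endfacet
  facet normal 0.0000 0.0000 -1.0000
    outer loop
      vertex 0.0 9.1 0.0
      vertex 20.8 9.1 0.0
      vertex 0.0 0.0 0.0
    endloop
  endfacet
  facet normal 0.0000 0.0000 1.0000
    outer loop
      vertex 0.0 0.0 18.0
      vertex 20.8 0.0 18.0
      vertex 20.8 9.1 18.0
    endloop
  endfacet
  facet normal 0.0000 0.0000 1.0000
    outer loop
      vertex 0.0 0.0 18.0
      vertex 20.8 9.1 18.0
      vertex 0.0 9.1 18.0
    endloop
  endfacet
  facet normal 0.0000 -1.0000 0.0000
    outer loop
      vertex 0.0 0.0 0.0
      vertex 20.8 0.0 0.0
      vertex 20.8 0.0 18.0
    endloop
  endfacet
  facet normal 0.0000 -1.0000 0.0000
    outer loop
      vertex 0.0 0.0 0.0
      vertex 20.8 0.0 18.0
      vertex 0.0 0.0 18.0
    endloop
  endfacet
  facet normal 0.0000 1.0000 0.0000
    outer loop
      vertex 20.8 9.1 18.0
      vertex 20.8 9.1 0.0
      vertex 0.0 9.1 0.0
    endloop
  endfacet
  facet normal 0.0000 1.0000 0.0000
    outer loop
      vertex 0.0 9.1 18.0
      vertex 20.8 9.1 18.0
      vertex 0.0 9.1 0.0
    endloop
  endfacet
  facet normal -1.0000 0.0000 0.0000
    outer loop
      vertex 0.0 9.1 18.0
      vertex 0.0 9.1 0.0
      vertex 0.0 0.0 0.0
    endloop
  endfacet
  facet normal -1.0000 0.0000 0.0000
    outer loop
      vertex 0.0 0.0 18.0
      vertex 0.0 9.1 18.0
      vertex 0.0 0.0 0.0
    endloop
  endfacet
  facet normal 1.0000 0.0000 0.0000
    outer loop
      vertex 20.8 0.0 0.0
      vertex 20.8 9.1 0.0
      vertex 20.8 9.1 18.0
    endloop
  endfacet
  facet normal 1.0000 0.0000 0.0000
    outer loop
      vertex 20.8 0.0 0.0
      vertex 20.8 9.1 18.0
      vertex 20.8 0.0 18.0
    endloop
  endfacet
endsolid part

The G0 Z moves step by Δz≈6.0 mm. Every layer's G1 loop is the same polygon, so the solid is a straight extrusion of it from z=0 to z≈18. Closing with flat bottom and top caps and triangulating gives 12 facets — a rectangular box, roughly 20.8 × 9.1 mm footprint and 18 mm tall.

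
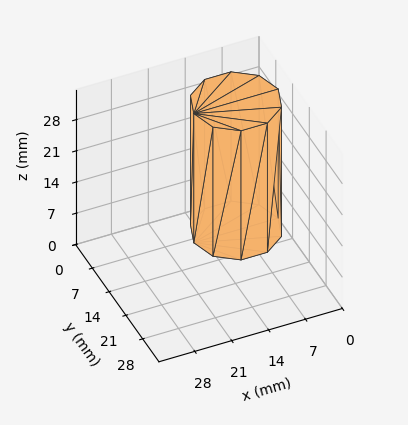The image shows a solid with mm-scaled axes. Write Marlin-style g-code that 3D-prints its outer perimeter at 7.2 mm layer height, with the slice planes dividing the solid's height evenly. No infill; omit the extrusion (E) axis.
Reading the render: the shape is a regular 10-sided prism (a cylinder approximated with 10 flat sides), circumscribed radius ≈ 8 mm, height ≈ 29 mm (dimensions read to the nearest mm from the axis ticks). For the g-code, the solid's height is divided into equal slices at the stated Δz and each level perimeter traced with G1 moves after a G0 lift.

; perimeter-only toolpath
G21 ; units = mm
G90 ; absolute positioning
G28 ; home
; layer 1
G0 Z7.2
G0 X16.0 Y8.0
G1 X14.5 Y12.7
G1 X10.5 Y15.6
G1 X5.5 Y15.6
G1 X1.5 Y12.7
G1 X0.0 Y8.0
G1 X1.5 Y3.3
G1 X5.5 Y0.4
G1 X10.5 Y0.4
G1 X14.5 Y3.3
G1 X16.0 Y8.0
; layer 2
G0 Z14.5
G0 X16.0 Y8.0
G1 X14.5 Y12.7
G1 X10.5 Y15.6
G1 X5.5 Y15.6
G1 X1.5 Y12.7
G1 X0.0 Y8.0
G1 X1.5 Y3.3
G1 X5.5 Y0.4
G1 X10.5 Y0.4
G1 X14.5 Y3.3
G1 X16.0 Y8.0
; layer 3
G0 Z21.8
G0 X16.0 Y8.0
G1 X14.5 Y12.7
G1 X10.5 Y15.6
G1 X5.5 Y15.6
G1 X1.5 Y12.7
G1 X0.0 Y8.0
G1 X1.5 Y3.3
G1 X5.5 Y0.4
G1 X10.5 Y0.4
G1 X14.5 Y3.3
G1 X16.0 Y8.0
; layer 4
G0 Z29.0
G0 X16.0 Y8.0
G1 X14.5 Y12.7
G1 X10.5 Y15.6
G1 X5.5 Y15.6
G1 X1.5 Y12.7
G1 X0.0 Y8.0
G1 X1.5 Y3.3
G1 X5.5 Y0.4
G1 X10.5 Y0.4
G1 X14.5 Y3.3
G1 X16.0 Y8.0
M2 ; end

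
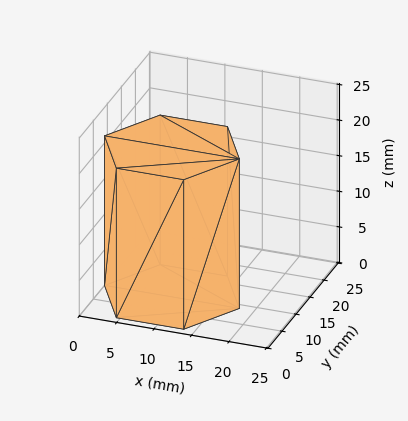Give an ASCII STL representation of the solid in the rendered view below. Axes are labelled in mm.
Reading the render: the shape is a regular 6-sided prism (a cylinder approximated with 6 flat sides), circumscribed radius ≈ 9 mm, height ≈ 21 mm (dimensions read to the nearest mm from the axis ticks). For the STL, each face is triangulated and given an outward normal.

solid part
  facet normal 0.0000 0.0000 -1.0000
    outer loop
      vertex 4.50 16.79 0.00
      vertex 13.50 16.79 0.00
      vertex 18.00 9.00 0.00
    endloop
  endfacet
  facet normal 0.0000 0.0000 -1.0000
    outer loop
      vertex 0.00 9.00 0.00
      vertex 4.50 16.79 0.00
      vertex 18.00 9.00 0.00
    endloop
  endfacet
  facet normal 0.0000 0.0000 -1.0000
    outer loop
      vertex 4.50 1.21 0.00
      vertex 0.00 9.00 0.00
      vertex 18.00 9.00 0.00
    endloop
  endfacet
  facet normal 0.0000 0.0000 -1.0000
    outer loop
      vertex 13.50 1.21 0.00
      vertex 4.50 1.21 0.00
      vertex 18.00 9.00 0.00
    endloop
  endfacet
  facet normal 0.0000 0.0000 1.0000
    outer loop
      vertex 18.00 9.00 21.00
      vertex 13.50 16.79 21.00
      vertex 4.50 16.79 21.00
    endloop
  endfacet
  facet normal 0.0000 0.0000 1.0000
    outer loop
      vertex 18.00 9.00 21.00
      vertex 4.50 16.79 21.00
      vertex 0.00 9.00 21.00
    endloop
  endfacet
  facet normal 0.0000 0.0000 1.0000
    outer loop
      vertex 18.00 9.00 21.00
      vertex 0.00 9.00 21.00
      vertex 4.50 1.21 21.00
    endloop
  endfacet
  facet normal 0.0000 0.0000 1.0000
    outer loop
      vertex 18.00 9.00 21.00
      vertex 4.50 1.21 21.00
      vertex 13.50 1.21 21.00
    endloop
  endfacet
  facet normal 0.8659 0.5002 0.0000
    outer loop
      vertex 18.00 9.00 0.00
      vertex 13.50 16.79 0.00
      vertex 13.50 16.79 21.00
    endloop
  endfacet
  facet normal 0.8659 0.5002 0.0000
    outer loop
      vertex 18.00 9.00 0.00
      vertex 13.50 16.79 21.00
      vertex 18.00 9.00 21.00
    endloop
  endfacet
  facet normal 0.0000 1.0000 0.0000
    outer loop
      vertex 13.50 16.79 0.00
      vertex 4.50 16.79 0.00
      vertex 4.50 16.79 21.00
    endloop
  endfacet
  facet normal 0.0000 1.0000 0.0000
    outer loop
      vertex 13.50 16.79 0.00
      vertex 4.50 16.79 21.00
      vertex 13.50 16.79 21.00
    endloop
  endfacet
  facet normal -0.8659 0.5002 0.0000
    outer loop
      vertex 4.50 16.79 0.00
      vertex 0.00 9.00 0.00
      vertex 0.00 9.00 21.00
    endloop
  endfacet
  facet normal -0.8659 0.5002 0.0000
    outer loop
      vertex 4.50 16.79 0.00
      vertex 0.00 9.00 21.00
      vertex 4.50 16.79 21.00
    endloop
  endfacet
  facet normal -0.8659 -0.5002 0.0000
    outer loop
      vertex 0.00 9.00 0.00
      vertex 4.50 1.21 0.00
      vertex 4.50 1.21 21.00
    endloop
  endfacet
  facet normal -0.8659 -0.5002 0.0000
    outer loop
      vertex 0.00 9.00 0.00
      vertex 4.50 1.21 21.00
      vertex 0.00 9.00 21.00
    endloop
  endfacet
  facet normal 0.0000 -1.0000 0.0000
    outer loop
      vertex 4.50 1.21 0.00
      vertex 13.50 1.21 0.00
      vertex 13.50 1.21 21.00
    endloop
  endfacet
  facet normal 0.0000 -1.0000 0.0000
    outer loop
      vertex 4.50 1.21 0.00
      vertex 13.50 1.21 21.00
      vertex 4.50 1.21 21.00
    endloop
  endfacet
  facet normal 0.8659 -0.5002 0.0000
    outer loop
      vertex 13.50 1.21 0.00
      vertex 18.00 9.00 0.00
      vertex 18.00 9.00 21.00
    endloop
  endfacet
  facet normal 0.8659 -0.5002 0.0000
    outer loop
      vertex 13.50 1.21 0.00
      vertex 18.00 9.00 21.00
      vertex 13.50 1.21 21.00
    endloop
  endfacet
endsolid part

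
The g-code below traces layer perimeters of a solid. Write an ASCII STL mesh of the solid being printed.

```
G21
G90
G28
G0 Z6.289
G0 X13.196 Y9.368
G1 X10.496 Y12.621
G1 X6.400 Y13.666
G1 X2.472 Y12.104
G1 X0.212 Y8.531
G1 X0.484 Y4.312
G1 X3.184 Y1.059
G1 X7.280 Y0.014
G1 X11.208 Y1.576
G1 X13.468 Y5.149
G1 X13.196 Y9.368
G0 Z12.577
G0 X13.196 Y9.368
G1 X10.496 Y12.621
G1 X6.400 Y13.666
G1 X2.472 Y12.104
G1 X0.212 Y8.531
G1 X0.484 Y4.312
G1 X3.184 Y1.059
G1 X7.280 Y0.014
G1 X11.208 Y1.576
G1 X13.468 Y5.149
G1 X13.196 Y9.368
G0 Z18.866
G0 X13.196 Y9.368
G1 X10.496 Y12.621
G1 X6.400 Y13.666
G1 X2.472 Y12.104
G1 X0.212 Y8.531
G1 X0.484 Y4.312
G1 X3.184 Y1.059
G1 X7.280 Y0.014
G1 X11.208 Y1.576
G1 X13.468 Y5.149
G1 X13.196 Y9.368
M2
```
solid part
  facet normal 0.0000 0.0000 -1.0000
    outer loop
      vertex 6.400 13.666 0.000
      vertex 10.496 12.621 0.000
      vertex 13.196 9.368 0.000
    endloop
  endfacet
  facet normal 0.0000 0.0000 -1.0000
    outer loop
      vertex 2.472 12.104 0.000
      vertex 6.400 13.666 0.000
      vertex 13.196 9.368 0.000
    endloop
  endfacet
  facet normal 0.0000 0.0000 -1.0000
    outer loop
      vertex 0.212 8.531 0.000
      vertex 2.472 12.104 0.000
      vertex 13.196 9.368 0.000
    endloop
  endfacet
  facet normal 0.0000 0.0000 -1.0000
    outer loop
      vertex 0.484 4.312 0.000
      vertex 0.212 8.531 0.000
      vertex 13.196 9.368 0.000
    endloop
  endfacet
  facet normal 0.0000 0.0000 -1.0000
    outer loop
      vertex 3.184 1.059 0.000
      vertex 0.484 4.312 0.000
      vertex 13.196 9.368 0.000
    endloop
  endfacet
  facet normal 0.0000 0.0000 -1.0000
    outer loop
      vertex 7.280 0.014 0.000
      vertex 3.184 1.059 0.000
      vertex 13.196 9.368 0.000
    endloop
  endfacet
  facet normal 0.0000 0.0000 -1.0000
    outer loop
      vertex 11.208 1.576 0.000
      vertex 7.280 0.014 0.000
      vertex 13.196 9.368 0.000
    endloop
  endfacet
  facet normal 0.0000 0.0000 -1.0000
    outer loop
      vertex 13.468 5.149 0.000
      vertex 11.208 1.576 0.000
      vertex 13.196 9.368 0.000
    endloop
  endfacet
  facet normal 0.0000 0.0000 1.0000
    outer loop
      vertex 13.196 9.368 18.866
      vertex 10.496 12.621 18.866
      vertex 6.400 13.666 18.866
    endloop
  endfacet
  facet normal 0.0000 0.0000 1.0000
    outer loop
      vertex 13.196 9.368 18.866
      vertex 6.400 13.666 18.866
      vertex 2.472 12.104 18.866
    endloop
  endfacet
  facet normal 0.0000 0.0000 1.0000
    outer loop
      vertex 13.196 9.368 18.866
      vertex 2.472 12.104 18.866
      vertex 0.212 8.531 18.866
    endloop
  endfacet
  facet normal 0.0000 0.0000 1.0000
    outer loop
      vertex 13.196 9.368 18.866
      vertex 0.212 8.531 18.866
      vertex 0.484 4.312 18.866
    endloop
  endfacet
  facet normal 0.0000 0.0000 1.0000
    outer loop
      vertex 13.196 9.368 18.866
      vertex 0.484 4.312 18.866
      vertex 3.184 1.059 18.866
    endloop
  endfacet
  facet normal 0.0000 0.0000 1.0000
    outer loop
      vertex 13.196 9.368 18.866
      vertex 3.184 1.059 18.866
      vertex 7.280 0.014 18.866
    endloop
  endfacet
  facet normal 0.0000 0.0000 1.0000
    outer loop
      vertex 13.196 9.368 18.866
      vertex 7.280 0.014 18.866
      vertex 11.208 1.576 18.866
    endloop
  endfacet
  facet normal 0.0000 0.0000 1.0000
    outer loop
      vertex 13.196 9.368 18.866
      vertex 11.208 1.576 18.866
      vertex 13.468 5.149 18.866
    endloop
  endfacet
  facet normal 0.7695 0.6387 0.0000
    outer loop
      vertex 13.196 9.368 0.000
      vertex 10.496 12.621 0.000
      vertex 10.496 12.621 18.866
    endloop
  endfacet
  facet normal 0.7695 0.6387 0.0000
    outer loop
      vertex 13.196 9.368 0.000
      vertex 10.496 12.621 18.866
      vertex 13.196 9.368 18.866
    endloop
  endfacet
  facet normal 0.2472 0.9690 0.0000
    outer loop
      vertex 10.496 12.621 0.000
      vertex 6.400 13.666 0.000
      vertex 6.400 13.666 18.866
    endloop
  endfacet
  facet normal 0.2472 0.9690 0.0000
    outer loop
      vertex 10.496 12.621 0.000
      vertex 6.400 13.666 18.866
      vertex 10.496 12.621 18.866
    endloop
  endfacet
  facet normal -0.3695 0.9292 0.0000
    outer loop
      vertex 6.400 13.666 0.000
      vertex 2.472 12.104 0.000
      vertex 2.472 12.104 18.866
    endloop
  endfacet
  facet normal -0.3695 0.9292 0.0000
    outer loop
      vertex 6.400 13.666 0.000
      vertex 2.472 12.104 18.866
      vertex 6.400 13.666 18.866
    endloop
  endfacet
  facet normal -0.8451 0.5346 0.0000
    outer loop
      vertex 2.472 12.104 0.000
      vertex 0.212 8.531 0.000
      vertex 0.212 8.531 18.866
    endloop
  endfacet
  facet normal -0.8451 0.5346 0.0000
    outer loop
      vertex 2.472 12.104 0.000
      vertex 0.212 8.531 18.866
      vertex 2.472 12.104 18.866
    endloop
  endfacet
  facet normal -0.9979 -0.0643 0.0000
    outer loop
      vertex 0.212 8.531 0.000
      vertex 0.484 4.312 0.000
      vertex 0.484 4.312 18.866
    endloop
  endfacet
  facet normal -0.9979 -0.0643 0.0000
    outer loop
      vertex 0.212 8.531 0.000
      vertex 0.484 4.312 18.866
      vertex 0.212 8.531 18.866
    endloop
  endfacet
  facet normal -0.7695 -0.6387 0.0000
    outer loop
      vertex 0.484 4.312 0.000
      vertex 3.184 1.059 0.000
      vertex 3.184 1.059 18.866
    endloop
  endfacet
  facet normal -0.7695 -0.6387 0.0000
    outer loop
      vertex 0.484 4.312 0.000
      vertex 3.184 1.059 18.866
      vertex 0.484 4.312 18.866
    endloop
  endfacet
  facet normal -0.2472 -0.9690 0.0000
    outer loop
      vertex 3.184 1.059 0.000
      vertex 7.280 0.014 0.000
      vertex 7.280 0.014 18.866
    endloop
  endfacet
  facet normal -0.2472 -0.9690 0.0000
    outer loop
      vertex 3.184 1.059 0.000
      vertex 7.280 0.014 18.866
      vertex 3.184 1.059 18.866
    endloop
  endfacet
  facet normal 0.3695 -0.9292 0.0000
    outer loop
      vertex 7.280 0.014 0.000
      vertex 11.208 1.576 0.000
      vertex 11.208 1.576 18.866
    endloop
  endfacet
  facet normal 0.3695 -0.9292 0.0000
    outer loop
      vertex 7.280 0.014 0.000
      vertex 11.208 1.576 18.866
      vertex 7.280 0.014 18.866
    endloop
  endfacet
  facet normal 0.8451 -0.5346 0.0000
    outer loop
      vertex 11.208 1.576 0.000
      vertex 13.468 5.149 0.000
      vertex 13.468 5.149 18.866
    endloop
  endfacet
  facet normal 0.8451 -0.5346 0.0000
    outer loop
      vertex 11.208 1.576 0.000
      vertex 13.468 5.149 18.866
      vertex 11.208 1.576 18.866
    endloop
  endfacet
  facet normal 0.9979 0.0643 0.0000
    outer loop
      vertex 13.468 5.149 0.000
      vertex 13.196 9.368 0.000
      vertex 13.196 9.368 18.866
    endloop
  endfacet
  facet normal 0.9979 0.0643 0.0000
    outer loop
      vertex 13.468 5.149 0.000
      vertex 13.196 9.368 18.866
      vertex 13.468 5.149 18.866
    endloop
  endfacet
endsolid part

The G0 Z moves step by Δz≈6.289 mm. Every layer's G1 loop is the same polygon, so the solid is a straight extrusion of it from z=0 to z≈18.9. Closing with flat bottom and top caps and triangulating gives 36 facets — a regular 10-sided prism (a cylinder approximated with 10 flat sides), circumscribed radius ≈ 6.84 mm, height ≈ 18.9 mm.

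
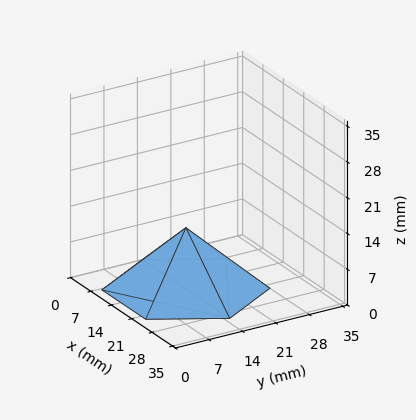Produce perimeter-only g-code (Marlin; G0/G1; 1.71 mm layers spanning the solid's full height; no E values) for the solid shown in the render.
Reading the render: the shape is a regular 6-sided pyramid, base circumscribed radius ≈ 15 mm, apex at z ≈ 12 mm (dimensions read to the nearest mm from the axis ticks). For the g-code, the solid's height is divided into equal slices at the stated Δz and each level perimeter traced with G1 moves after a G0 lift.

; perimeter-only toolpath
G21 ; units = mm
G90 ; absolute positioning
G28 ; home
; layer 1
G0 Z1.71
G0 X27.86 Y15.00
G1 X21.43 Y26.13
G1 X8.57 Y26.13
G1 X2.14 Y15.00
G1 X8.57 Y3.87
G1 X21.43 Y3.87
G1 X27.86 Y15.00
; layer 2
G0 Z3.43
G0 X25.71 Y15.00
G1 X20.36 Y24.28
G1 X9.64 Y24.28
G1 X4.29 Y15.00
G1 X9.64 Y5.72
G1 X20.36 Y5.72
G1 X25.71 Y15.00
; layer 3
G0 Z5.14
G0 X23.57 Y15.00
G1 X19.29 Y22.42
G1 X10.71 Y22.42
G1 X6.43 Y15.00
G1 X10.71 Y7.58
G1 X19.29 Y7.58
G1 X23.57 Y15.00
; layer 4
G0 Z6.86
G0 X21.43 Y15.00
G1 X18.21 Y20.57
G1 X11.79 Y20.57
G1 X8.57 Y15.00
G1 X11.79 Y9.43
G1 X18.21 Y9.43
G1 X21.43 Y15.00
; layer 5
G0 Z8.57
G0 X19.29 Y15.00
G1 X17.14 Y18.71
G1 X12.86 Y18.71
G1 X10.71 Y15.00
G1 X12.86 Y11.29
G1 X17.14 Y11.29
G1 X19.29 Y15.00
; layer 6
G0 Z10.29
G0 X17.14 Y15.00
G1 X16.07 Y16.86
G1 X13.93 Y16.86
G1 X12.86 Y15.00
G1 X13.93 Y13.14
G1 X16.07 Y13.14
G1 X17.14 Y15.00
M2 ; end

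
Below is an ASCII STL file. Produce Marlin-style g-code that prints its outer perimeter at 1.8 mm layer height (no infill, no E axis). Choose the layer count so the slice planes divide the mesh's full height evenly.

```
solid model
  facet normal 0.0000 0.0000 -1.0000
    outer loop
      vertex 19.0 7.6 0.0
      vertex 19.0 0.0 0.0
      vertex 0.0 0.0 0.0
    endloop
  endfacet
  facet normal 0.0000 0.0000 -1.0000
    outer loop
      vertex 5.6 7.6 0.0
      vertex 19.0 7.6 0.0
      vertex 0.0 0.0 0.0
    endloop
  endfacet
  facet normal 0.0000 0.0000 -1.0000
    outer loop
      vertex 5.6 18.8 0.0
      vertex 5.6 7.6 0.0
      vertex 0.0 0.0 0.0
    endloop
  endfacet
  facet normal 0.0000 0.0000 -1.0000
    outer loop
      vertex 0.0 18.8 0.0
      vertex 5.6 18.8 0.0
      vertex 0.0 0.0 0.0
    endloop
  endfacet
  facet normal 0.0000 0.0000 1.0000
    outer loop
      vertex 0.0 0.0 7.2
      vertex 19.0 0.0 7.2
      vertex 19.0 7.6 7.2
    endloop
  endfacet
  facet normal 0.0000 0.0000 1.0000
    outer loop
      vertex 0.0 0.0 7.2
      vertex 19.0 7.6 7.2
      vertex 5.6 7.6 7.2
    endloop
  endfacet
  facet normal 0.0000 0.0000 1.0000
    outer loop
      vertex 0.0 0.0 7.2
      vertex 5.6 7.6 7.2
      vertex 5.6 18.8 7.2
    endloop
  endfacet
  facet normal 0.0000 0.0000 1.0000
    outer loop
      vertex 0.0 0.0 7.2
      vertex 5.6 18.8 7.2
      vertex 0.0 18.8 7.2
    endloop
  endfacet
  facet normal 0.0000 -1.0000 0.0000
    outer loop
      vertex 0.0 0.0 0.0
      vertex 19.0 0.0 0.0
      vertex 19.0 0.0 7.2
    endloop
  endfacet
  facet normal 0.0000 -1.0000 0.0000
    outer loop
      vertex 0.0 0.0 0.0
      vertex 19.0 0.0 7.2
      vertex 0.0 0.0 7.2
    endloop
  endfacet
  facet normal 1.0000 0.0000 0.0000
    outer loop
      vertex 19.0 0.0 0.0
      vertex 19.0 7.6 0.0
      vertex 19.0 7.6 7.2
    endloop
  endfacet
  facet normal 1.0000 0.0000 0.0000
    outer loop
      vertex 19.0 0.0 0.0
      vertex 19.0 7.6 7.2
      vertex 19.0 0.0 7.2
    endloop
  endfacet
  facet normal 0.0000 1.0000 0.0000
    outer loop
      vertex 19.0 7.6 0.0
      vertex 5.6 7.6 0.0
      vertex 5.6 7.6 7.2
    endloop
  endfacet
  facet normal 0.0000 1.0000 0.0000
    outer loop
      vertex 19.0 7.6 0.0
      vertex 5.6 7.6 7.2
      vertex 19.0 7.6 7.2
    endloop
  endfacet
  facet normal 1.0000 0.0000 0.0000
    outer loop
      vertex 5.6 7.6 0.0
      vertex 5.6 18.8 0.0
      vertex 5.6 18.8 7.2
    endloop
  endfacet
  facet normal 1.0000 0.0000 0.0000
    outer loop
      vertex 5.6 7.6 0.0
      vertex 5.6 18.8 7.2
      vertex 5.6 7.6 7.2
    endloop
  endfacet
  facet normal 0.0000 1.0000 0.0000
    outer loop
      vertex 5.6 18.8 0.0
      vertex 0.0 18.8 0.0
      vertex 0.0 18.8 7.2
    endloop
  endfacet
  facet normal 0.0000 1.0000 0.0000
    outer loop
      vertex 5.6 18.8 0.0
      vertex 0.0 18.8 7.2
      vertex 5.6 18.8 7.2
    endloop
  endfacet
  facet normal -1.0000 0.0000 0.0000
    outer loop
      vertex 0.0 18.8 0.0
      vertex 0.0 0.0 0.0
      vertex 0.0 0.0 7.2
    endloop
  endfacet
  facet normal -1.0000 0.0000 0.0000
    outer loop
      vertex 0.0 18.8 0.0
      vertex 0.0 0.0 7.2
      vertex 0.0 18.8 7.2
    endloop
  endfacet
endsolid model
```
; perimeter-only toolpath
G21 ; units = mm
G90 ; absolute positioning
G28 ; home
; layer 1
G0 Z1.8
G0 X0.0 Y0.0
G1 X19.0 Y0.0
G1 X19.0 Y7.6
G1 X5.6 Y7.6
G1 X5.6 Y18.8
G1 X0.0 Y18.8
G1 X0.0 Y0.0
; layer 2
G0 Z3.6
G0 X0.0 Y0.0
G1 X19.0 Y0.0
G1 X19.0 Y7.6
G1 X5.6 Y7.6
G1 X5.6 Y18.8
G1 X0.0 Y18.8
G1 X0.0 Y0.0
; layer 3
G0 Z5.4
G0 X0.0 Y0.0
G1 X19.0 Y0.0
G1 X19.0 Y7.6
G1 X5.6 Y7.6
G1 X5.6 Y18.8
G1 X0.0 Y18.8
G1 X0.0 Y0.0
; layer 4
G0 Z7.2
G0 X0.0 Y0.0
G1 X19.0 Y0.0
G1 X19.0 Y7.6
G1 X5.6 Y7.6
G1 X5.6 Y18.8
G1 X0.0 Y18.8
G1 X0.0 Y0.0
M2 ; end

The solid is an L-shaped prism: outer 19 × 18.8 mm, arm thicknesses ≈ 7.6 mm (horizontal) and 5.6 mm (vertical), extruded 7.2 mm in z. Slicing at Δz = 1.8 mm — 4 equal slices spanning the solid's height, so layer i sits at z = i·h/4 — gives 4 non-empty perimeters. Each is a 6-segment closed polygon; G0 lifts to the layer z and rapids to the start vertex, then G1 traces the edges.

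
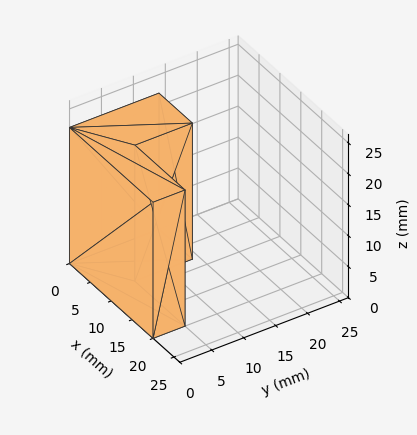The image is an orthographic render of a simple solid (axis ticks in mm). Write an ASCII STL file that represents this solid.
Reading the render: the shape is an L-shaped prism: outer 20 × 14 mm, arm thicknesses ≈ 5 mm (horizontal) and 8 mm (vertical), extruded 22 mm in z (dimensions read to the nearest mm from the axis ticks). For the STL, each face is triangulated and given an outward normal.

solid part
  facet normal 0.0000 0.0000 -1.0000
    outer loop
      vertex 20.00 5.00 0.00
      vertex 20.00 0.00 0.00
      vertex 0.00 0.00 0.00
    endloop
  endfacet
  facet normal 0.0000 0.0000 -1.0000
    outer loop
      vertex 8.00 5.00 0.00
      vertex 20.00 5.00 0.00
      vertex 0.00 0.00 0.00
    endloop
  endfacet
  facet normal 0.0000 0.0000 -1.0000
    outer loop
      vertex 8.00 14.00 0.00
      vertex 8.00 5.00 0.00
      vertex 0.00 0.00 0.00
    endloop
  endfacet
  facet normal 0.0000 0.0000 -1.0000
    outer loop
      vertex 0.00 14.00 0.00
      vertex 8.00 14.00 0.00
      vertex 0.00 0.00 0.00
    endloop
  endfacet
  facet normal 0.0000 0.0000 1.0000
    outer loop
      vertex 0.00 0.00 22.00
      vertex 20.00 0.00 22.00
      vertex 20.00 5.00 22.00
    endloop
  endfacet
  facet normal 0.0000 0.0000 1.0000
    outer loop
      vertex 0.00 0.00 22.00
      vertex 20.00 5.00 22.00
      vertex 8.00 5.00 22.00
    endloop
  endfacet
  facet normal 0.0000 0.0000 1.0000
    outer loop
      vertex 0.00 0.00 22.00
      vertex 8.00 5.00 22.00
      vertex 8.00 14.00 22.00
    endloop
  endfacet
  facet normal 0.0000 0.0000 1.0000
    outer loop
      vertex 0.00 0.00 22.00
      vertex 8.00 14.00 22.00
      vertex 0.00 14.00 22.00
    endloop
  endfacet
  facet normal 0.0000 -1.0000 0.0000
    outer loop
      vertex 0.00 0.00 0.00
      vertex 20.00 0.00 0.00
      vertex 20.00 0.00 22.00
    endloop
  endfacet
  facet normal 0.0000 -1.0000 0.0000
    outer loop
      vertex 0.00 0.00 0.00
      vertex 20.00 0.00 22.00
      vertex 0.00 0.00 22.00
    endloop
  endfacet
  facet normal 1.0000 0.0000 0.0000
    outer loop
      vertex 20.00 0.00 0.00
      vertex 20.00 5.00 0.00
      vertex 20.00 5.00 22.00
    endloop
  endfacet
  facet normal 1.0000 0.0000 0.0000
    outer loop
      vertex 20.00 0.00 0.00
      vertex 20.00 5.00 22.00
      vertex 20.00 0.00 22.00
    endloop
  endfacet
  facet normal 0.0000 1.0000 0.0000
    outer loop
      vertex 20.00 5.00 0.00
      vertex 8.00 5.00 0.00
      vertex 8.00 5.00 22.00
    endloop
  endfacet
  facet normal 0.0000 1.0000 0.0000
    outer loop
      vertex 20.00 5.00 0.00
      vertex 8.00 5.00 22.00
      vertex 20.00 5.00 22.00
    endloop
  endfacet
  facet normal 1.0000 0.0000 0.0000
    outer loop
      vertex 8.00 5.00 0.00
      vertex 8.00 14.00 0.00
      vertex 8.00 14.00 22.00
    endloop
  endfacet
  facet normal 1.0000 0.0000 0.0000
    outer loop
      vertex 8.00 5.00 0.00
      vertex 8.00 14.00 22.00
      vertex 8.00 5.00 22.00
    endloop
  endfacet
  facet normal 0.0000 1.0000 0.0000
    outer loop
      vertex 8.00 14.00 0.00
      vertex 0.00 14.00 0.00
      vertex 0.00 14.00 22.00
    endloop
  endfacet
  facet normal 0.0000 1.0000 0.0000
    outer loop
      vertex 8.00 14.00 0.00
      vertex 0.00 14.00 22.00
      vertex 8.00 14.00 22.00
    endloop
  endfacet
  facet normal -1.0000 0.0000 0.0000
    outer loop
      vertex 0.00 14.00 0.00
      vertex 0.00 0.00 0.00
      vertex 0.00 0.00 22.00
    endloop
  endfacet
  facet normal -1.0000 0.0000 0.0000
    outer loop
      vertex 0.00 14.00 0.00
      vertex 0.00 0.00 22.00
      vertex 0.00 14.00 22.00
    endloop
  endfacet
endsolid part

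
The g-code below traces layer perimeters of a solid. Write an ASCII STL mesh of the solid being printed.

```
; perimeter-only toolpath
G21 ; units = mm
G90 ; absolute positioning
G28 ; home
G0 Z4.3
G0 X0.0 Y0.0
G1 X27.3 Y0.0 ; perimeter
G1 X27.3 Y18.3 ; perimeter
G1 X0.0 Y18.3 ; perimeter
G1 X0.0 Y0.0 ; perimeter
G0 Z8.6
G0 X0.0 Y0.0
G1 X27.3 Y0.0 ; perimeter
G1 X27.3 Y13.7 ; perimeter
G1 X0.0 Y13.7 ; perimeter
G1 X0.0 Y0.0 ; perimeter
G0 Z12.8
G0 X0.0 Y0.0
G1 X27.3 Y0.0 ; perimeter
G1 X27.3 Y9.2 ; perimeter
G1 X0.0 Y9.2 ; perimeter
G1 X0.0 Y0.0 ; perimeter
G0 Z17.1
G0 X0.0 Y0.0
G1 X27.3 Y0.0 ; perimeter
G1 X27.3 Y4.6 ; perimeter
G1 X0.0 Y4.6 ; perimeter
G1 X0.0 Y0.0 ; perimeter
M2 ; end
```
solid part
  facet normal 0.0000 0.0000 -1.0000
    outer loop
      vertex 27.3 22.9 0.0
      vertex 27.3 0.0 0.0
      vertex 0.0 0.0 0.0
    endloop
  endfacet
  facet normal 0.0000 0.0000 -1.0000
    outer loop
      vertex 0.0 22.9 0.0
      vertex 27.3 22.9 0.0
      vertex 0.0 0.0 0.0
    endloop
  endfacet
  facet normal 0.0000 -1.0000 0.0000
    outer loop
      vertex 0.0 0.0 0.0
      vertex 27.3 0.0 0.0
      vertex 27.3 0.0 21.4
    endloop
  endfacet
  facet normal 0.0000 -1.0000 0.0000
    outer loop
      vertex 0.0 0.0 0.0
      vertex 27.3 0.0 21.4
      vertex 0.0 0.0 21.4
    endloop
  endfacet
  facet normal 0.0000 0.6828 0.7306
    outer loop
      vertex 0.0 0.0 21.4
      vertex 27.3 0.0 21.4
      vertex 27.3 22.9 0.0
    endloop
  endfacet
  facet normal 0.0000 0.6828 0.7306
    outer loop
      vertex 0.0 0.0 21.4
      vertex 27.3 22.9 0.0
      vertex 0.0 22.9 0.0
    endloop
  endfacet
  facet normal -1.0000 0.0000 0.0000
    outer loop
      vertex 0.0 0.0 21.4
      vertex 0.0 22.9 0.0
      vertex 0.0 0.0 0.0
    endloop
  endfacet
  facet normal 1.0000 0.0000 0.0000
    outer loop
      vertex 27.3 0.0 0.0
      vertex 27.3 22.9 0.0
      vertex 27.3 0.0 21.4
    endloop
  endfacet
endsolid part

The G0 Z moves step by Δz≈4.3 mm. The G1 loops shrink linearly with z, so the solid tapers from its base footprint up to z≈21.4. Closing with a flat bottom cap and the tapered top and triangulating gives 8 facets — a wedge (ramp): 27.3 × 22.9 mm base, rising to 21.4 mm along the y=0 edge and sloping linearly to z=0 at y=22.9.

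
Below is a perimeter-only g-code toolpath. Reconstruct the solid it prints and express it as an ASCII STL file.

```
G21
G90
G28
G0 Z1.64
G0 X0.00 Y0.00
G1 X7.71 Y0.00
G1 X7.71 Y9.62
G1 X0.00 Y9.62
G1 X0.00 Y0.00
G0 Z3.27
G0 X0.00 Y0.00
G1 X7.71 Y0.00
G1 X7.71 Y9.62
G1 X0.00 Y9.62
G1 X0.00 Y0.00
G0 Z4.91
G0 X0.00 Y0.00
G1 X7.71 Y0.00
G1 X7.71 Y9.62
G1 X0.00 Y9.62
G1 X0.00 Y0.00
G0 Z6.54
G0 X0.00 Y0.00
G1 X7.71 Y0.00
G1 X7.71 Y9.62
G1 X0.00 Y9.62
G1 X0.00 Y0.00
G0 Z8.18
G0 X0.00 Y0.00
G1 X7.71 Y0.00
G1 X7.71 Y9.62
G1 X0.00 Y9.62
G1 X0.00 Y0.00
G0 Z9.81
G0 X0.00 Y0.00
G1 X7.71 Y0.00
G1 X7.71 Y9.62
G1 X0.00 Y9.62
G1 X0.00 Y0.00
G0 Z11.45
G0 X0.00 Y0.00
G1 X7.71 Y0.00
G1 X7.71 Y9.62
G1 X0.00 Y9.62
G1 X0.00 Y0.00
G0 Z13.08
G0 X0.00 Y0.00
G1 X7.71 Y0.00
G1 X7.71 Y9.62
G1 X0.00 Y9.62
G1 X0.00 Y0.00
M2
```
solid part
  facet normal 0.0000 0.0000 -1.0000
    outer loop
      vertex 7.71 9.62 0.00
      vertex 7.71 0.00 0.00
      vertex 0.00 0.00 0.00
    endloop
  endfacet
  facet normal 0.0000 0.0000 -1.0000
    outer loop
      vertex 0.00 9.62 0.00
      vertex 7.71 9.62 0.00
      vertex 0.00 0.00 0.00
    endloop
  endfacet
  facet normal 0.0000 0.0000 1.0000
    outer loop
      vertex 0.00 0.00 13.08
      vertex 7.71 0.00 13.08
      vertex 7.71 9.62 13.08
    endloop
  endfacet
  facet normal 0.0000 0.0000 1.0000
    outer loop
      vertex 0.00 0.00 13.08
      vertex 7.71 9.62 13.08
      vertex 0.00 9.62 13.08
    endloop
  endfacet
  facet normal 0.0000 -1.0000 0.0000
    outer loop
      vertex 0.00 0.00 0.00
      vertex 7.71 0.00 0.00
      vertex 7.71 0.00 13.08
    endloop
  endfacet
  facet normal 0.0000 -1.0000 0.0000
    outer loop
      vertex 0.00 0.00 0.00
      vertex 7.71 0.00 13.08
      vertex 0.00 0.00 13.08
    endloop
  endfacet
  facet normal 0.0000 1.0000 0.0000
    outer loop
      vertex 7.71 9.62 13.08
      vertex 7.71 9.62 0.00
      vertex 0.00 9.62 0.00
    endloop
  endfacet
  facet normal 0.0000 1.0000 0.0000
    outer loop
      vertex 0.00 9.62 13.08
      vertex 7.71 9.62 13.08
      vertex 0.00 9.62 0.00
    endloop
  endfacet
  facet normal -1.0000 0.0000 0.0000
    outer loop
      vertex 0.00 9.62 13.08
      vertex 0.00 9.62 0.00
      vertex 0.00 0.00 0.00
    endloop
  endfacet
  facet normal -1.0000 0.0000 0.0000
    outer loop
      vertex 0.00 0.00 13.08
      vertex 0.00 9.62 13.08
      vertex 0.00 0.00 0.00
    endloop
  endfacet
  facet normal 1.0000 0.0000 0.0000
    outer loop
      vertex 7.71 0.00 0.00
      vertex 7.71 9.62 0.00
      vertex 7.71 9.62 13.08
    endloop
  endfacet
  facet normal 1.0000 0.0000 0.0000
    outer loop
      vertex 7.71 0.00 0.00
      vertex 7.71 9.62 13.08
      vertex 7.71 0.00 13.08
    endloop
  endfacet
endsolid part

The G0 Z moves step by Δz≈1.64 mm. Every layer's G1 loop is the same polygon, so the solid is a straight extrusion of it from z=0 to z≈13.1. Closing with flat bottom and top caps and triangulating gives 12 facets — a rectangular box, roughly 7.71 × 9.62 mm footprint and 13.1 mm tall.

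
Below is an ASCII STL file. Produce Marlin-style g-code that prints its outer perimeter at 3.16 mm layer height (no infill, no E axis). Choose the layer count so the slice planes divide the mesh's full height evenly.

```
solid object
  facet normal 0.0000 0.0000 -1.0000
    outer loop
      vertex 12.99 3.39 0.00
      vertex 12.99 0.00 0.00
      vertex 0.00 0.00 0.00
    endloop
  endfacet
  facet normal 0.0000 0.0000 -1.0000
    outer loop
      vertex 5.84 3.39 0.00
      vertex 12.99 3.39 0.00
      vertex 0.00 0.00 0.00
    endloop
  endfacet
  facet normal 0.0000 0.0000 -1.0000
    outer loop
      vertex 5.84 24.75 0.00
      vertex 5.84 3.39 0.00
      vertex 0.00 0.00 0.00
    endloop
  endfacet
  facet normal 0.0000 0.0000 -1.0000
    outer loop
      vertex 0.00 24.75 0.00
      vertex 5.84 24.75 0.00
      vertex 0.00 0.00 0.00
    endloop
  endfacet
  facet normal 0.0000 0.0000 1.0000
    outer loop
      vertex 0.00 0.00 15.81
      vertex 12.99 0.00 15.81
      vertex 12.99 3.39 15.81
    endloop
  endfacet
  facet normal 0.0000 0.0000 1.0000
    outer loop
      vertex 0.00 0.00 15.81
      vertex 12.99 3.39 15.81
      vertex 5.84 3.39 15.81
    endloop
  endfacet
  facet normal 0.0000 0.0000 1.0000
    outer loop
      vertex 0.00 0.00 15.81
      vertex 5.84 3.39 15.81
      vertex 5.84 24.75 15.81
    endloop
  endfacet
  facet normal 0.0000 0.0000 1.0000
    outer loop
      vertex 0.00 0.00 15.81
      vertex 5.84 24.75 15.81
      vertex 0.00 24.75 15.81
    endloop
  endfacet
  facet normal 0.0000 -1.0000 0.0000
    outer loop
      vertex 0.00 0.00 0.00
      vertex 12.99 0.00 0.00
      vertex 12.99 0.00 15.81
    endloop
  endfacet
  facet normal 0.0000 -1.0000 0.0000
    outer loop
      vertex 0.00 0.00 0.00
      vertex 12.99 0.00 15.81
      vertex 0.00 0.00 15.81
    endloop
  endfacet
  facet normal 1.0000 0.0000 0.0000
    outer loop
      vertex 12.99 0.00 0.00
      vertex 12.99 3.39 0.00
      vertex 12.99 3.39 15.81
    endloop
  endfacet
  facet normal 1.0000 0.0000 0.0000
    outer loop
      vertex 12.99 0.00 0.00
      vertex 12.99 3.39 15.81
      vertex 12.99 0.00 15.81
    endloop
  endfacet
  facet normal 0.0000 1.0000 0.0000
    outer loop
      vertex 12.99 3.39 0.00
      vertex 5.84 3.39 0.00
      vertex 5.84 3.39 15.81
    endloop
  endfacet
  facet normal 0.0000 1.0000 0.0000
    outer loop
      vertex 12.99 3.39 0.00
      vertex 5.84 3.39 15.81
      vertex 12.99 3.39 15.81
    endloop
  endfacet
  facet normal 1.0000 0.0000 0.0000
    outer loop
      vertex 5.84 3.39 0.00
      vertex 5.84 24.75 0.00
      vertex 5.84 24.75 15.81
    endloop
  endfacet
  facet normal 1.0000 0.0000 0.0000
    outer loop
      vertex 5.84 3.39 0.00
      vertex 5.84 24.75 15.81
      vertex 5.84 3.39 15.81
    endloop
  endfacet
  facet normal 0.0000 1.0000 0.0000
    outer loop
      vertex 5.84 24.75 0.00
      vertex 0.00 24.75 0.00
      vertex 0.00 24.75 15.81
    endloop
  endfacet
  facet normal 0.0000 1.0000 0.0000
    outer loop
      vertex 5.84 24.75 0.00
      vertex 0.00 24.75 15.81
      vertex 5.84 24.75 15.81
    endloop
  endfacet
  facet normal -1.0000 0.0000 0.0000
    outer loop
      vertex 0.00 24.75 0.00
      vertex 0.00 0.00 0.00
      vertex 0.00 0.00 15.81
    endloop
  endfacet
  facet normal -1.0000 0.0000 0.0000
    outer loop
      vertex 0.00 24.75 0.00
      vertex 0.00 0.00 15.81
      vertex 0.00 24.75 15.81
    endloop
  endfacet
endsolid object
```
; perimeter-only toolpath
G21 ; units = mm
G90 ; absolute positioning
G28 ; home
; layer 1
G0 Z3.16
G0 X0.00 Y0.00
G1 X12.99 Y0.00
G1 X12.99 Y3.39
G1 X5.84 Y3.39
G1 X5.84 Y24.75
G1 X0.00 Y24.75
G1 X0.00 Y0.00
; layer 2
G0 Z6.32
G0 X0.00 Y0.00
G1 X12.99 Y0.00
G1 X12.99 Y3.39
G1 X5.84 Y3.39
G1 X5.84 Y24.75
G1 X0.00 Y24.75
G1 X0.00 Y0.00
; layer 3
G0 Z9.49
G0 X0.00 Y0.00
G1 X12.99 Y0.00
G1 X12.99 Y3.39
G1 X5.84 Y3.39
G1 X5.84 Y24.75
G1 X0.00 Y24.75
G1 X0.00 Y0.00
; layer 4
G0 Z12.65
G0 X0.00 Y0.00
G1 X12.99 Y0.00
G1 X12.99 Y3.39
G1 X5.84 Y3.39
G1 X5.84 Y24.75
G1 X0.00 Y24.75
G1 X0.00 Y0.00
; layer 5
G0 Z15.81
G0 X0.00 Y0.00
G1 X12.99 Y0.00
G1 X12.99 Y3.39
G1 X5.84 Y3.39
G1 X5.84 Y24.75
G1 X0.00 Y24.75
G1 X0.00 Y0.00
M2 ; end

The solid is an L-shaped prism: outer 13 × 24.8 mm, arm thicknesses ≈ 3.39 mm (horizontal) and 5.84 mm (vertical), extruded 15.8 mm in z. Slicing at Δz = 3.16 mm — 5 equal slices spanning the solid's height, so layer i sits at z = i·h/5 — gives 5 non-empty perimeters. Each is a 6-segment closed polygon; G0 lifts to the layer z and rapids to the start vertex, then G1 traces the edges.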